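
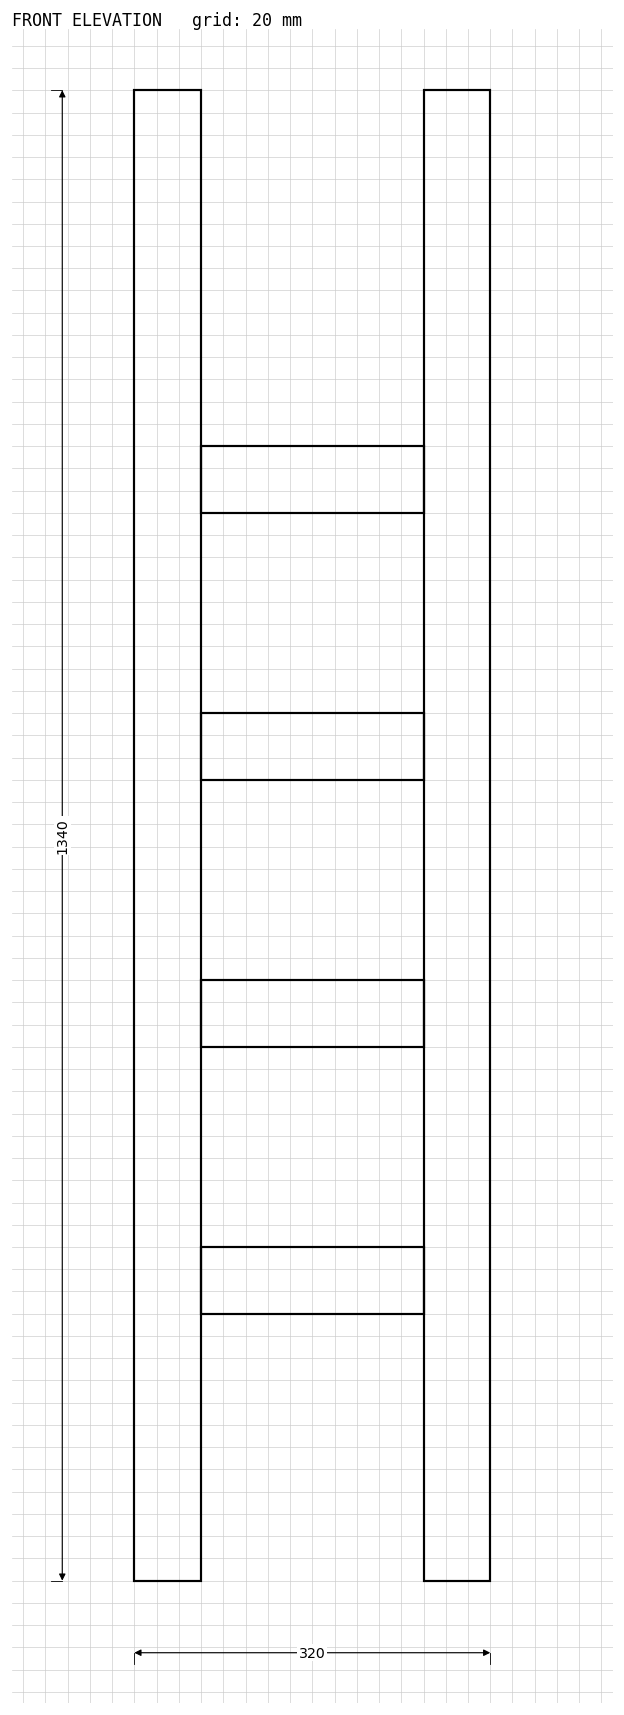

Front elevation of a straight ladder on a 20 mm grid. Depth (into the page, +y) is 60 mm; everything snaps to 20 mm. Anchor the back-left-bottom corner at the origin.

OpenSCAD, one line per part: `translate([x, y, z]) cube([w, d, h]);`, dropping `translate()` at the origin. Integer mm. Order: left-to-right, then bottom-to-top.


cube([60, 60, 1340]);
translate([60, 0, 240]) cube([200, 60, 60]);
translate([60, 0, 480]) cube([200, 60, 60]);
translate([60, 0, 720]) cube([200, 60, 60]);
translate([60, 0, 960]) cube([200, 60, 60]);
translate([260, 0, 0]) cube([60, 60, 1340]);


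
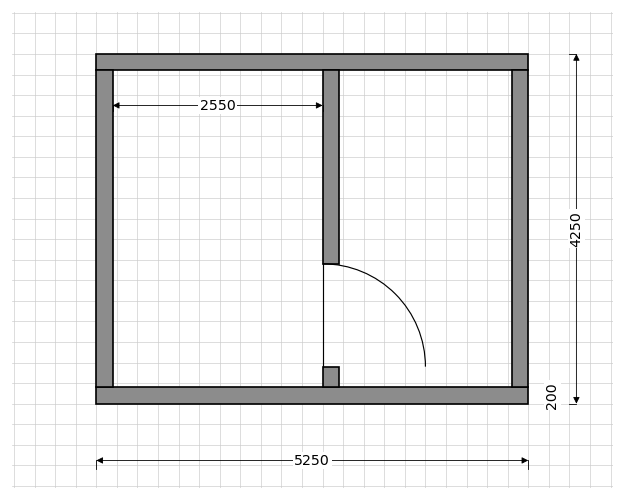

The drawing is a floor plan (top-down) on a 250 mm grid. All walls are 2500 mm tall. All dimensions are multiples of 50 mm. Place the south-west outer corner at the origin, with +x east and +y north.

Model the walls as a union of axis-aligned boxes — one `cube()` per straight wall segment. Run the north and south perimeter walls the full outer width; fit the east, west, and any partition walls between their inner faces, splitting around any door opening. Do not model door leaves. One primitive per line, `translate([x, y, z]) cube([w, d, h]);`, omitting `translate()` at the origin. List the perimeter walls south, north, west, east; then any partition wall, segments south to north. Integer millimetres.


cube([5250, 200, 2500]);
translate([0, 4050, 0]) cube([5250, 200, 2500]);
translate([0, 200, 0]) cube([200, 3850, 2500]);
translate([5050, 200, 0]) cube([200, 3850, 2500]);
translate([2750, 200, 0]) cube([200, 250, 2500]);
translate([2750, 1700, 0]) cube([200, 2350, 2500]);


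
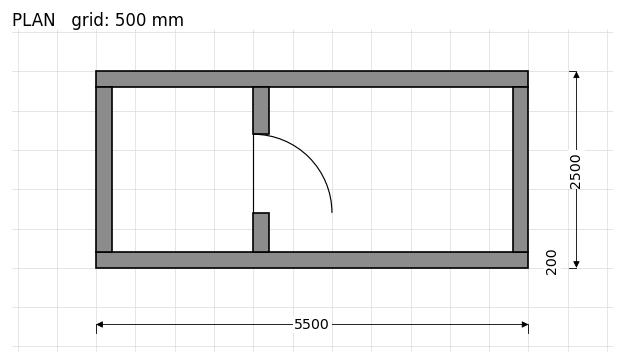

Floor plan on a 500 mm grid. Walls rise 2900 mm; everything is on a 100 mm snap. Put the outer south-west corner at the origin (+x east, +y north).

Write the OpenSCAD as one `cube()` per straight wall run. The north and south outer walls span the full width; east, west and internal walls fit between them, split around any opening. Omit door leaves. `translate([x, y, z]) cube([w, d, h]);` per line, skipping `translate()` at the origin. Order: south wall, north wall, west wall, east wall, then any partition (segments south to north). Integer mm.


cube([5500, 200, 2900]);
translate([0, 2300, 0]) cube([5500, 200, 2900]);
translate([0, 200, 0]) cube([200, 2100, 2900]);
translate([5300, 200, 0]) cube([200, 2100, 2900]);
translate([2000, 200, 0]) cube([200, 500, 2900]);
translate([2000, 1700, 0]) cube([200, 600, 2900]);


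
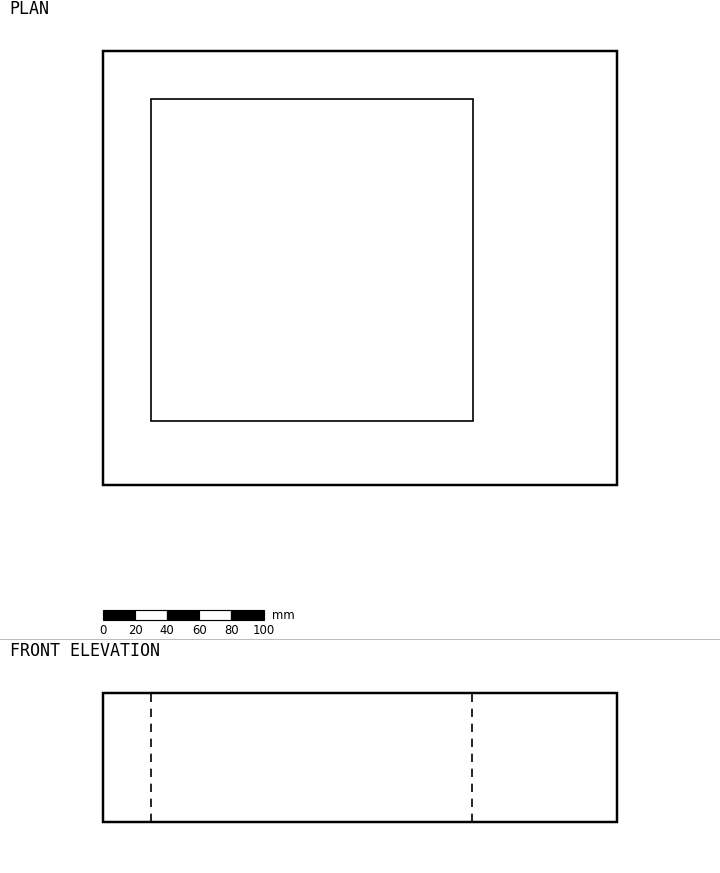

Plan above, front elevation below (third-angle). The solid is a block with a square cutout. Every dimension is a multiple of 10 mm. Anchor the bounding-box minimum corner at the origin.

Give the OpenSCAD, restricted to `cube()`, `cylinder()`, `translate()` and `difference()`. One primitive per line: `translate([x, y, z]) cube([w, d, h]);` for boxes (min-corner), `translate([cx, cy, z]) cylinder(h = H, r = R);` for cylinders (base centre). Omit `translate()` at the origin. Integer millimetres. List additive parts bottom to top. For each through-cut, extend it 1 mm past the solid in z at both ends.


difference() {
  cube([320, 270, 80]);
  translate([30, 40, -1]) cube([200, 200, 82]);
}


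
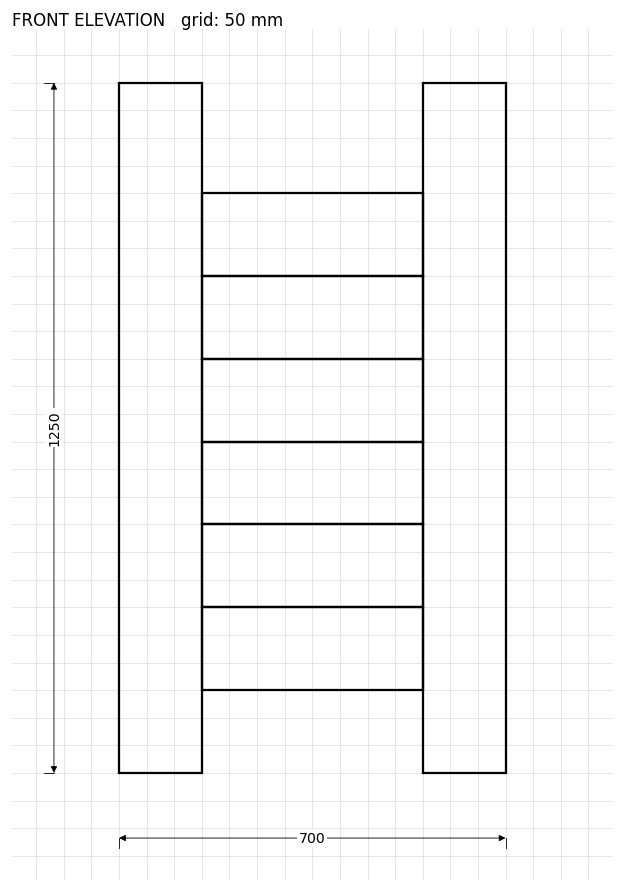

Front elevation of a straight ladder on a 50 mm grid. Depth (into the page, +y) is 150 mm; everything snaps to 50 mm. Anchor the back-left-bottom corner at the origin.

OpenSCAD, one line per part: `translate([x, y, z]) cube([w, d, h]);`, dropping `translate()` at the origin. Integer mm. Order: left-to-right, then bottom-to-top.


cube([150, 150, 1250]);
translate([150, 0, 150]) cube([400, 150, 150]);
translate([150, 0, 300]) cube([400, 150, 150]);
translate([150, 0, 450]) cube([400, 150, 150]);
translate([150, 0, 600]) cube([400, 150, 150]);
translate([150, 0, 750]) cube([400, 150, 150]);
translate([150, 0, 900]) cube([400, 150, 150]);
translate([550, 0, 0]) cube([150, 150, 1250]);


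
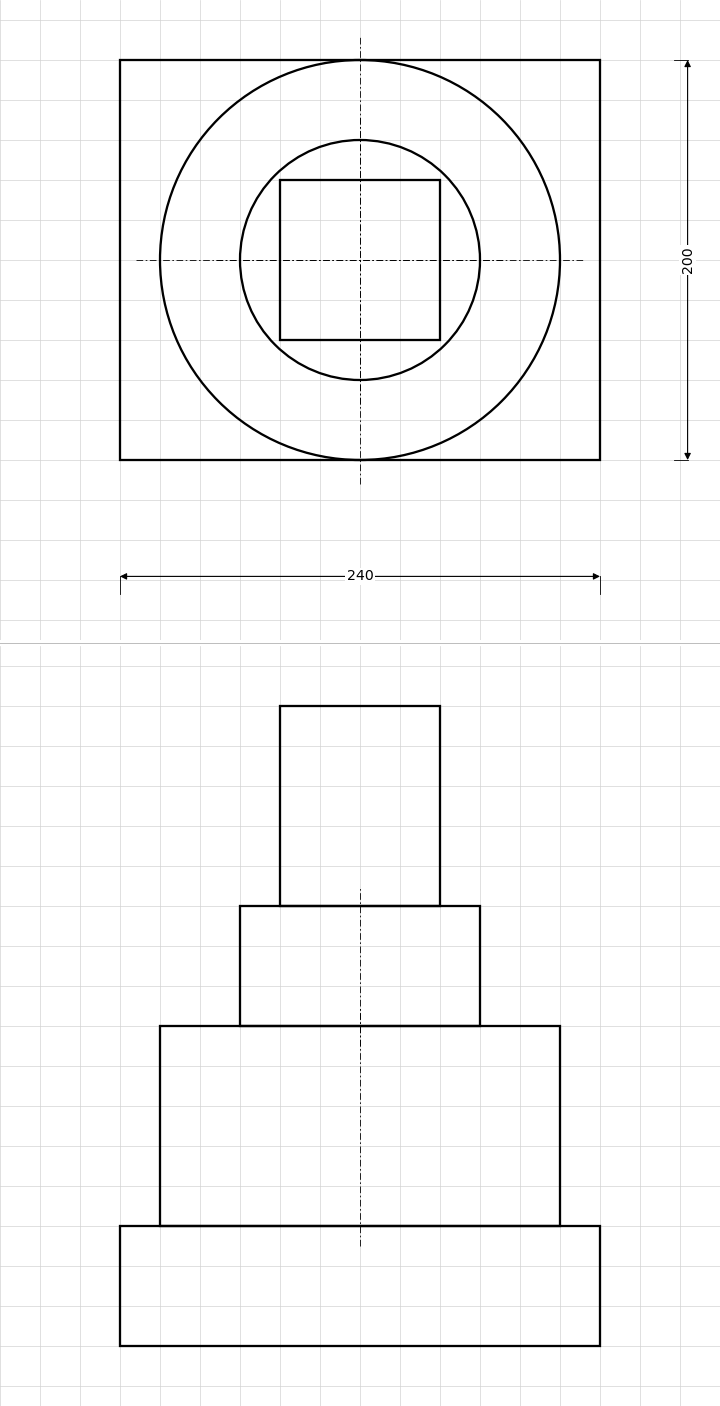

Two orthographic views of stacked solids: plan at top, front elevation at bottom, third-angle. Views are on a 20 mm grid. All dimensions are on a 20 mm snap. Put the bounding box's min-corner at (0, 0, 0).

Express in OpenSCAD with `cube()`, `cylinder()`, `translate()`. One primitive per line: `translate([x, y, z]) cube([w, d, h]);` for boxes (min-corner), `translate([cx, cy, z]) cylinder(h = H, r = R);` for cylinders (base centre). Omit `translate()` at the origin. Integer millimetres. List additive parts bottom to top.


cube([240, 200, 60]);
translate([120, 100, 60]) cylinder(h = 100, r = 100);
translate([120, 100, 160]) cylinder(h = 60, r = 60);
translate([80, 60, 220]) cube([80, 80, 100]);


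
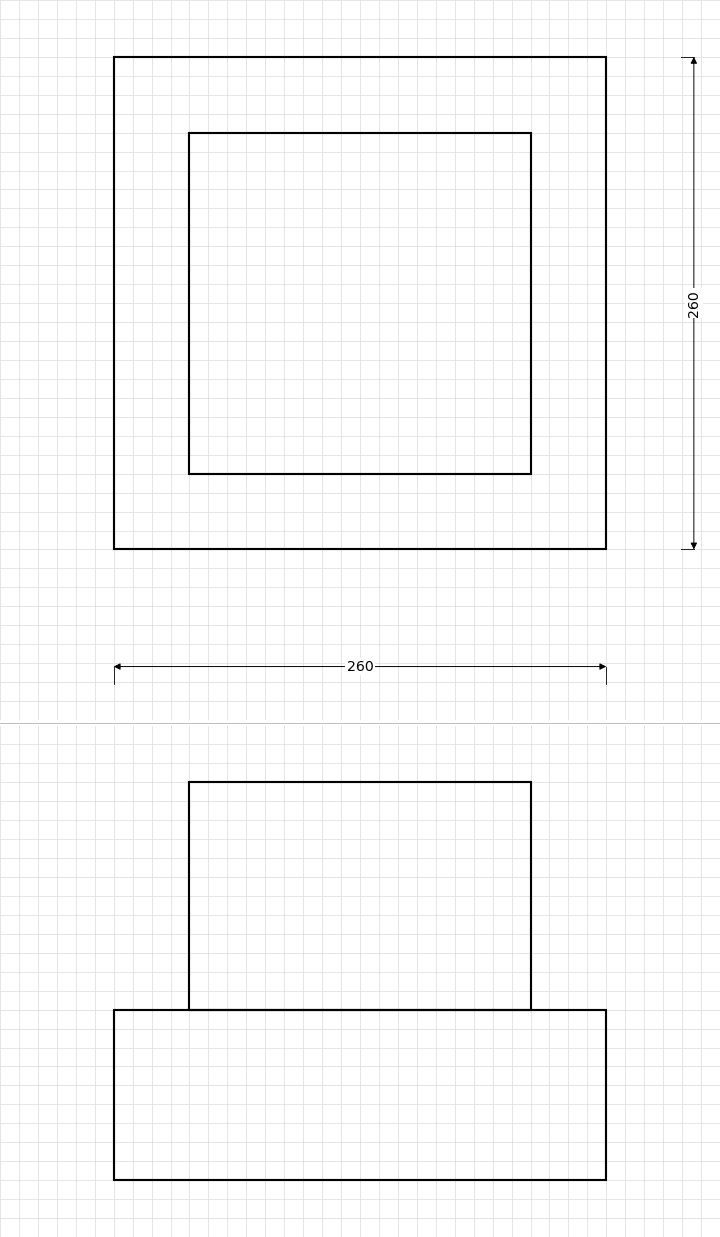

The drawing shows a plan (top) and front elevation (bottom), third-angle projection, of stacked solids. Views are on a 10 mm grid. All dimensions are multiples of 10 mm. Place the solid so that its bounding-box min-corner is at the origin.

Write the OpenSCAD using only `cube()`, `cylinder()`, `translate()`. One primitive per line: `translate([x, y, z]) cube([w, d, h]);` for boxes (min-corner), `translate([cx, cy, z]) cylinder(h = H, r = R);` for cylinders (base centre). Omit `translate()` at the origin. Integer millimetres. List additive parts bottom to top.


cube([260, 260, 90]);
translate([40, 40, 90]) cube([180, 180, 120]);


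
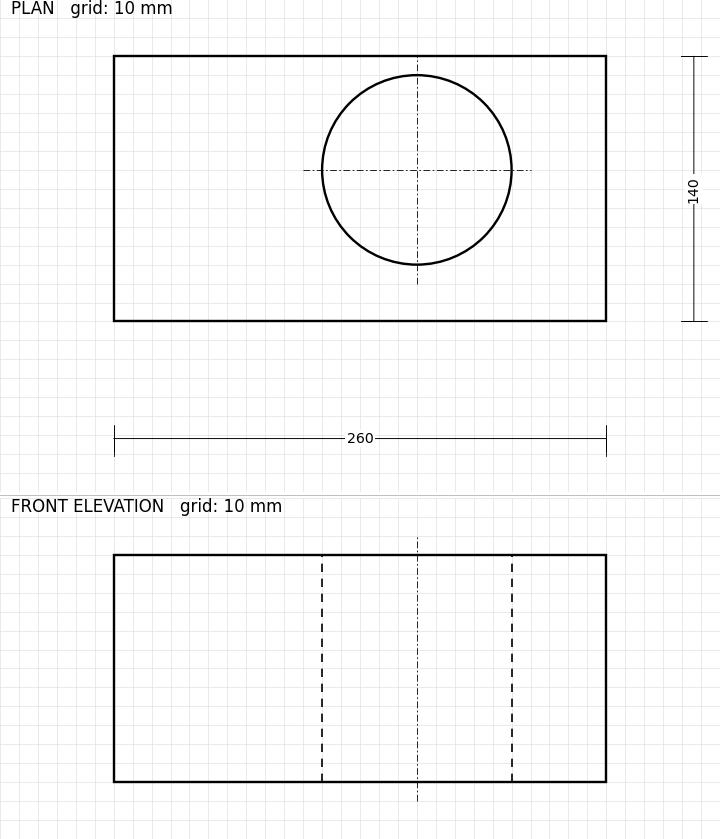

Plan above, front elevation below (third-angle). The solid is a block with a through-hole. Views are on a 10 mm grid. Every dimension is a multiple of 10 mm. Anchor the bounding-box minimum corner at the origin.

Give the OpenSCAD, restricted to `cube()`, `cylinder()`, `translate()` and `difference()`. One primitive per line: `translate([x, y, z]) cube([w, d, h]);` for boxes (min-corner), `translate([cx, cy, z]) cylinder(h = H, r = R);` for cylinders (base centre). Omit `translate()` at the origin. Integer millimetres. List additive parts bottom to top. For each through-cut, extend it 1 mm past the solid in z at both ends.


difference() {
  cube([260, 140, 120]);
  translate([160, 80, -1]) cylinder(h = 122, r = 50);
}


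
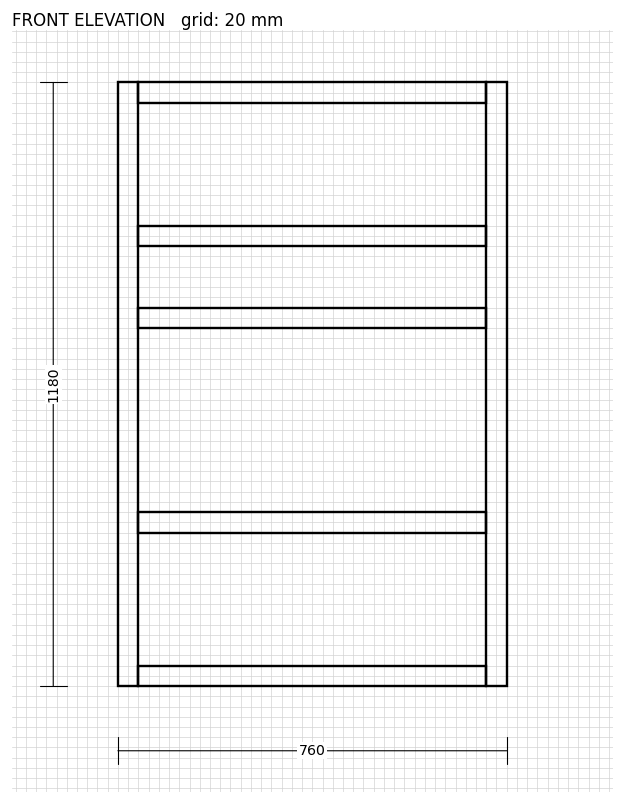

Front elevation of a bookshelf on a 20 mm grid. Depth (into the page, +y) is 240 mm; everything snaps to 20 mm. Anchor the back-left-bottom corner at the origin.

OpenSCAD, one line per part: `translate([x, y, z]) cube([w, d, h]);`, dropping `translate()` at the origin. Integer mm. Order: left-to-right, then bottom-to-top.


cube([40, 240, 1180]);
translate([40, 0, 0]) cube([680, 240, 40]);
translate([40, 0, 300]) cube([680, 240, 40]);
translate([40, 0, 700]) cube([680, 240, 40]);
translate([40, 0, 860]) cube([680, 240, 40]);
translate([40, 0, 1140]) cube([680, 240, 40]);
translate([720, 0, 0]) cube([40, 240, 1180]);


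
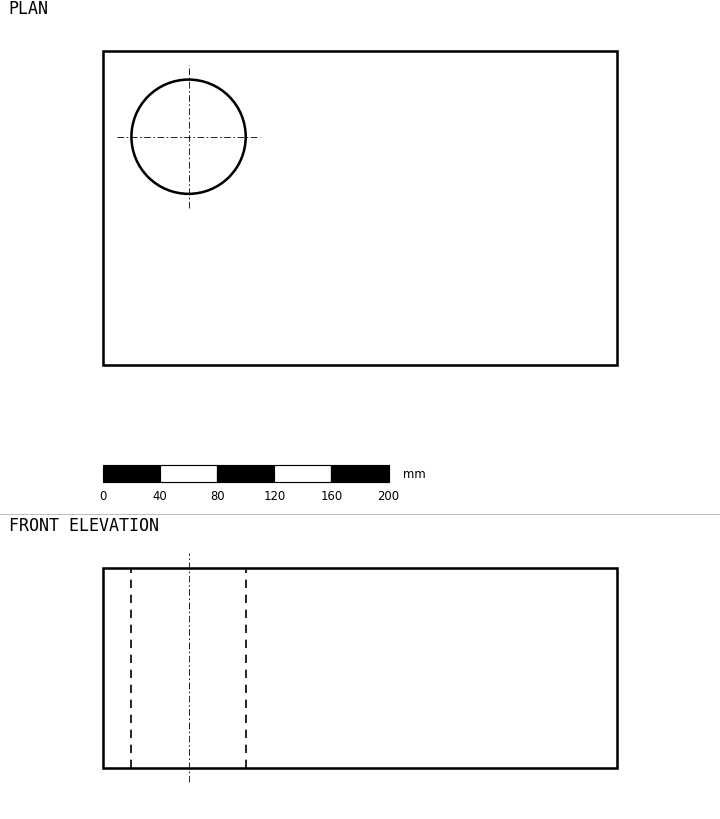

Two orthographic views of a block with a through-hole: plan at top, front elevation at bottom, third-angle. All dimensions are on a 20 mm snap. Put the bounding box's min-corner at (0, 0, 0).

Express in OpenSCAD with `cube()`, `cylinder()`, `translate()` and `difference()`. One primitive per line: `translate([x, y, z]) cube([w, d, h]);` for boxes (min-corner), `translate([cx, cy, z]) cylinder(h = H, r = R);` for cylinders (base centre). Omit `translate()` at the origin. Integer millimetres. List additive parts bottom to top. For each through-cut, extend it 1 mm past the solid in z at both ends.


difference() {
  cube([360, 220, 140]);
  translate([60, 160, -1]) cylinder(h = 142, r = 40);
}


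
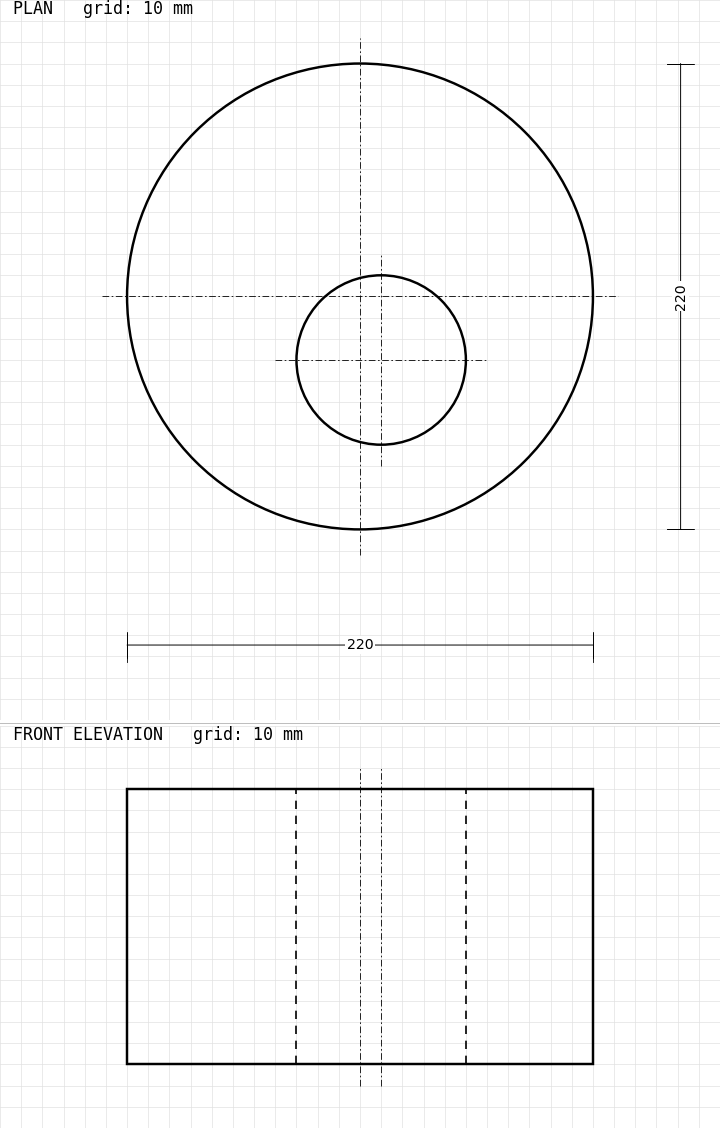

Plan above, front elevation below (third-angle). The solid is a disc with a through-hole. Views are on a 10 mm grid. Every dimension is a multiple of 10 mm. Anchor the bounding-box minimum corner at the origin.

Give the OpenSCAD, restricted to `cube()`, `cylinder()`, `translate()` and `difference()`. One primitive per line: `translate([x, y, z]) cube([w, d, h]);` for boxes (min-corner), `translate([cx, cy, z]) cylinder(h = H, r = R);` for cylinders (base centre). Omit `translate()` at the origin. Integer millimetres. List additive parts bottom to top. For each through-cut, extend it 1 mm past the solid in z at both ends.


difference() {
  translate([110, 110, 0]) cylinder(h = 130, r = 110);
  translate([120, 80, -1]) cylinder(h = 132, r = 40);
}


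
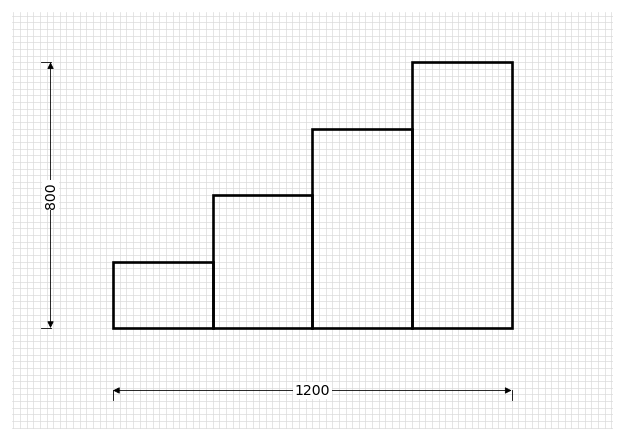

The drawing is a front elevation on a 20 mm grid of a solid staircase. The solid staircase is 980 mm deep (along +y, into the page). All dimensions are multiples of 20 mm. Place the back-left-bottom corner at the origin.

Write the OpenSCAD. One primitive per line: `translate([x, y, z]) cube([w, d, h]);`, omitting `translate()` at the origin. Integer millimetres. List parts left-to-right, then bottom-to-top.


cube([300, 980, 200]);
translate([300, 0, 0]) cube([300, 980, 400]);
translate([600, 0, 0]) cube([300, 980, 600]);
translate([900, 0, 0]) cube([300, 980, 800]);


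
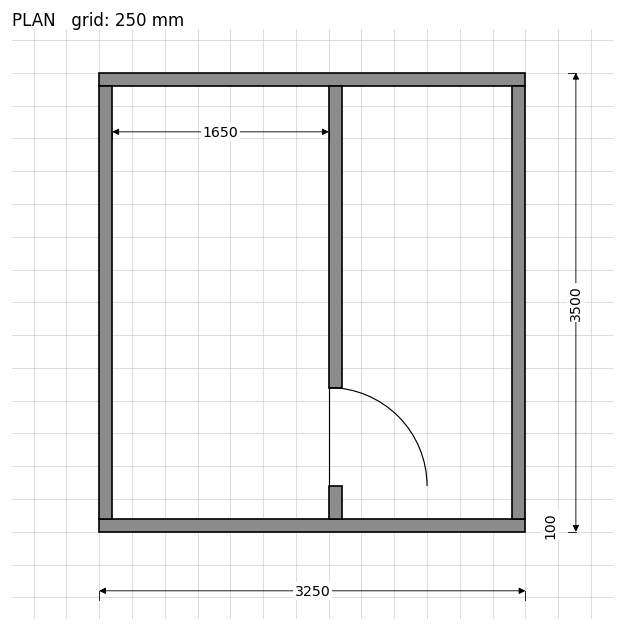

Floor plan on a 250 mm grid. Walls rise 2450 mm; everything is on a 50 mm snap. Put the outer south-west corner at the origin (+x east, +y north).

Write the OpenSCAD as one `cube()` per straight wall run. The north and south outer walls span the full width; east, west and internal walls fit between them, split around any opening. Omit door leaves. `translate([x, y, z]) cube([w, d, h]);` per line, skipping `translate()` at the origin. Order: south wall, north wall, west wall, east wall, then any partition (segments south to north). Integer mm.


cube([3250, 100, 2450]);
translate([0, 3400, 0]) cube([3250, 100, 2450]);
translate([0, 100, 0]) cube([100, 3300, 2450]);
translate([3150, 100, 0]) cube([100, 3300, 2450]);
translate([1750, 100, 0]) cube([100, 250, 2450]);
translate([1750, 1100, 0]) cube([100, 2300, 2450]);


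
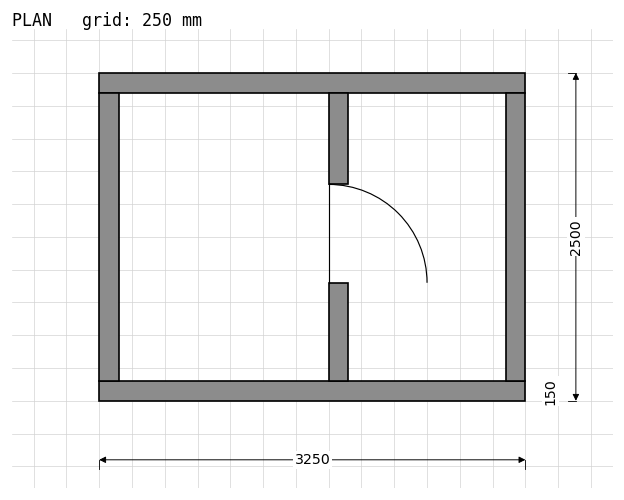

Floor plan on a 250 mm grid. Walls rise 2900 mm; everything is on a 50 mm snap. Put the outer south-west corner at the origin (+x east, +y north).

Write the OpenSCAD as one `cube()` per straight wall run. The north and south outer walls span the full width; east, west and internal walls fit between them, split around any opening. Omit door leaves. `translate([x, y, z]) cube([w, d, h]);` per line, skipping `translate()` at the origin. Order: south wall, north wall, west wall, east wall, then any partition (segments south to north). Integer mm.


cube([3250, 150, 2900]);
translate([0, 2350, 0]) cube([3250, 150, 2900]);
translate([0, 150, 0]) cube([150, 2200, 2900]);
translate([3100, 150, 0]) cube([150, 2200, 2900]);
translate([1750, 150, 0]) cube([150, 750, 2900]);
translate([1750, 1650, 0]) cube([150, 700, 2900]);


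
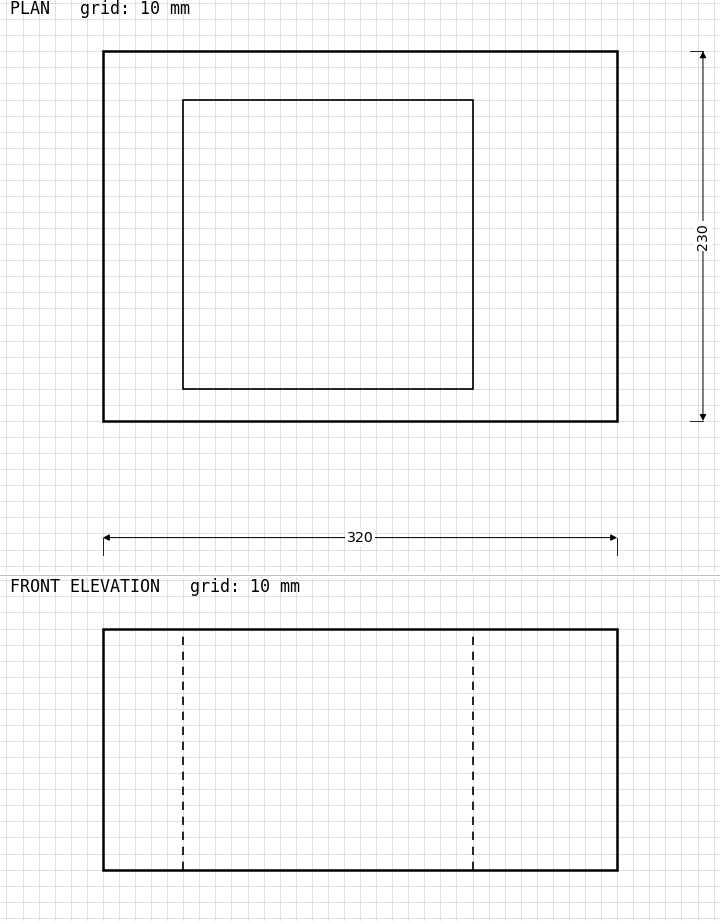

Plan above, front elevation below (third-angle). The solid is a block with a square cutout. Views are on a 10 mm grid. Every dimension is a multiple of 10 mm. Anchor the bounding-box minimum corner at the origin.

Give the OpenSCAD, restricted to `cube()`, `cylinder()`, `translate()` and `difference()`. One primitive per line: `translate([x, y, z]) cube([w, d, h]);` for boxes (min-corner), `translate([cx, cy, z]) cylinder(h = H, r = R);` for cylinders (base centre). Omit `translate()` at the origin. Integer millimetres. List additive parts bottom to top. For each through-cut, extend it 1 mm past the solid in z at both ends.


difference() {
  cube([320, 230, 150]);
  translate([50, 20, -1]) cube([180, 180, 152]);
}


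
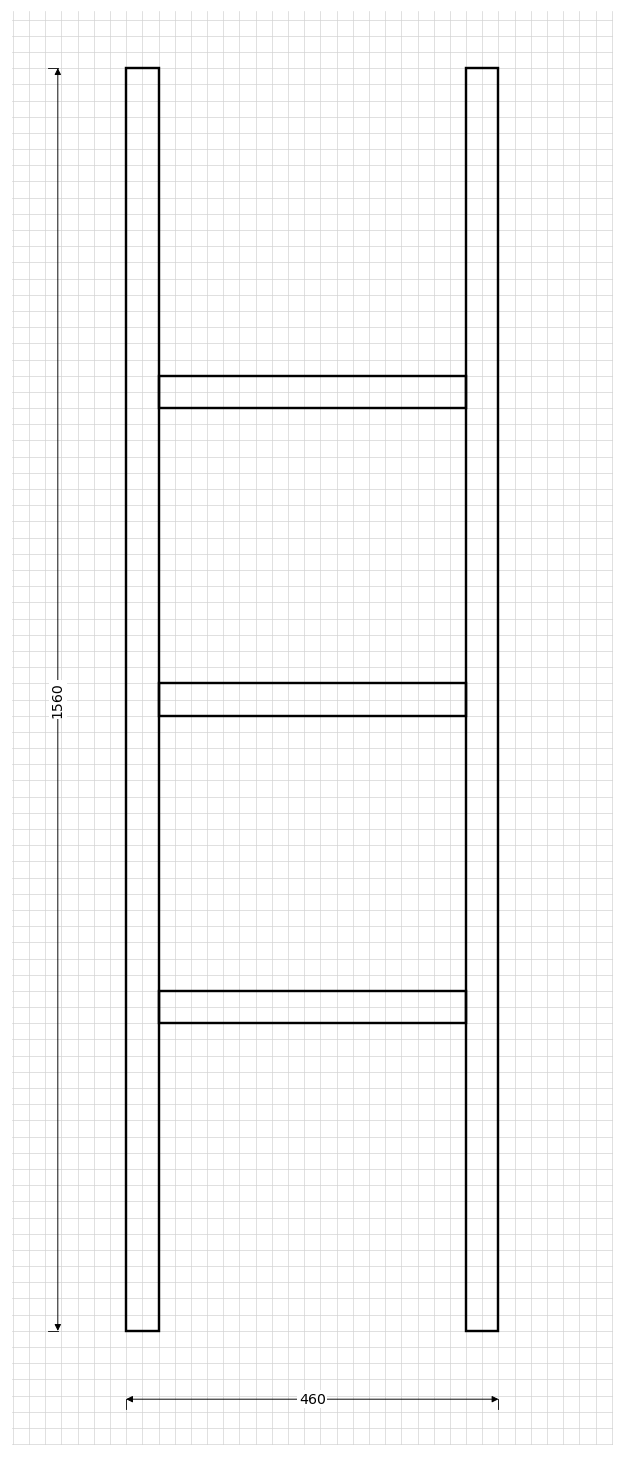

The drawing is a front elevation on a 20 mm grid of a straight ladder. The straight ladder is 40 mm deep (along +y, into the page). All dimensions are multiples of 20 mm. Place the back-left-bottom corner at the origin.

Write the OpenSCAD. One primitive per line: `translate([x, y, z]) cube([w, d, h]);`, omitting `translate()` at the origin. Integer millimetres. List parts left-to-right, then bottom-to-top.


cube([40, 40, 1560]);
translate([40, 0, 380]) cube([380, 40, 40]);
translate([40, 0, 760]) cube([380, 40, 40]);
translate([40, 0, 1140]) cube([380, 40, 40]);
translate([420, 0, 0]) cube([40, 40, 1560]);


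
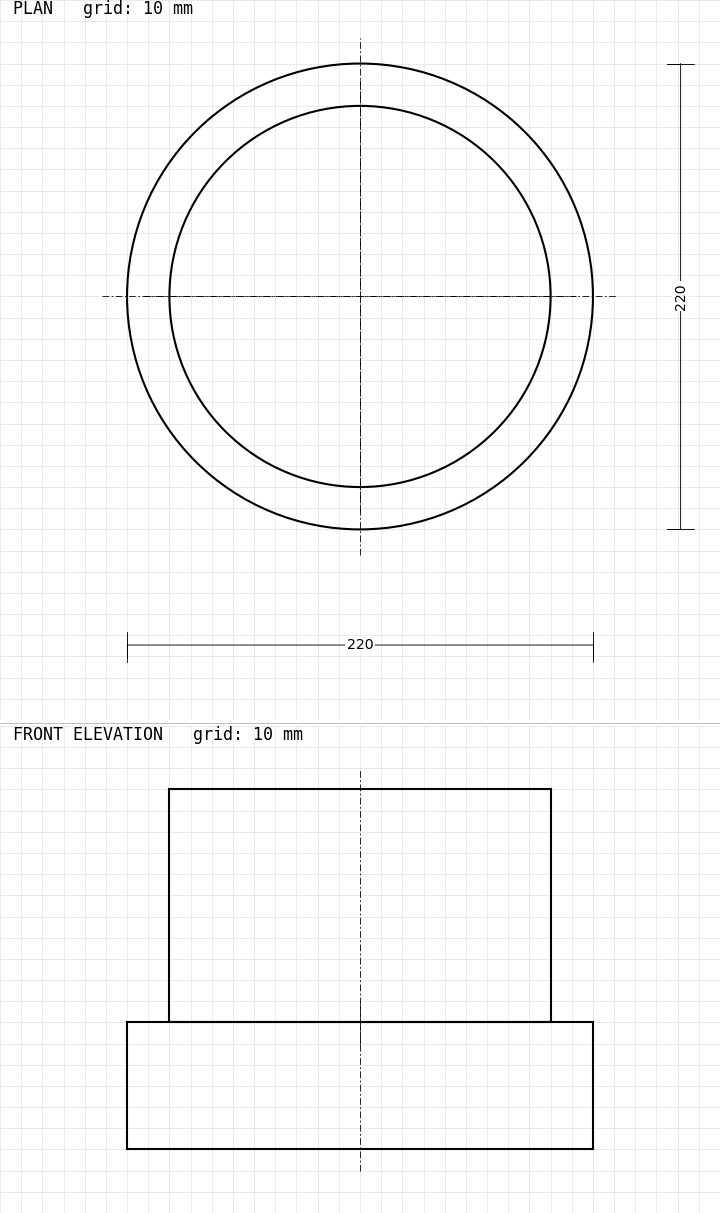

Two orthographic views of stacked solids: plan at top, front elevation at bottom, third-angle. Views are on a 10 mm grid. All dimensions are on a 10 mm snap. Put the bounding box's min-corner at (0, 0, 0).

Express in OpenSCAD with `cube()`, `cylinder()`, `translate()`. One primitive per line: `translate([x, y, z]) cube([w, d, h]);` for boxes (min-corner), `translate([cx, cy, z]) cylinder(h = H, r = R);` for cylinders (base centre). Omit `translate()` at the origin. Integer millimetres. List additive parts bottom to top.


translate([110, 110, 0]) cylinder(h = 60, r = 110);
translate([110, 110, 60]) cylinder(h = 110, r = 90);


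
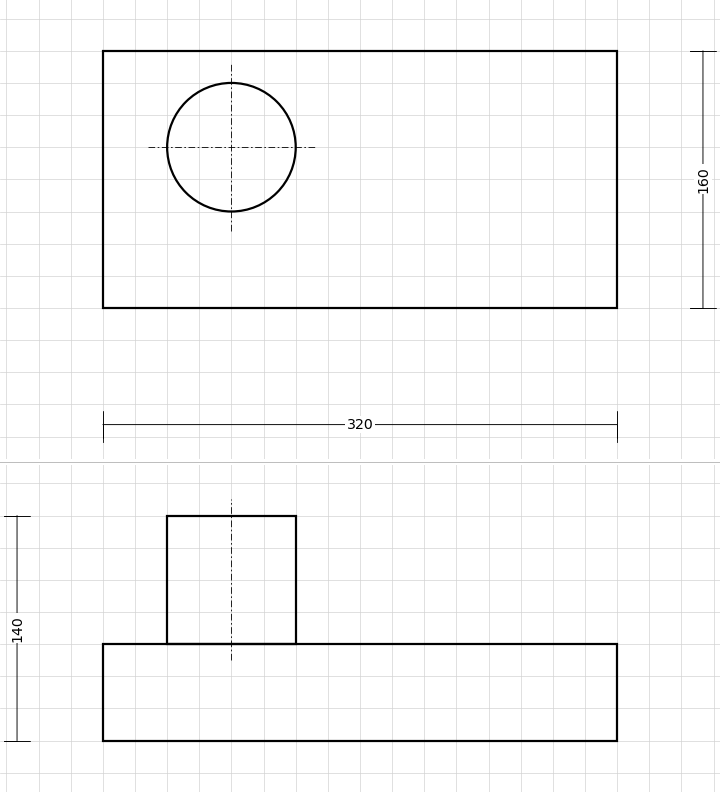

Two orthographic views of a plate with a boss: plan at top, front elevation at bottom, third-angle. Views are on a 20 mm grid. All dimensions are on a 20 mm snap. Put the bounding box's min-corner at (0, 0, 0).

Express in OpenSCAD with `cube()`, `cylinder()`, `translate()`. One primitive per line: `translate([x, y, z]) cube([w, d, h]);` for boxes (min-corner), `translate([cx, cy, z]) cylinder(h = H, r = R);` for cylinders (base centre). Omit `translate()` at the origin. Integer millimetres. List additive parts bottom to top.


cube([320, 160, 60]);
translate([80, 100, 60]) cylinder(h = 80, r = 40);


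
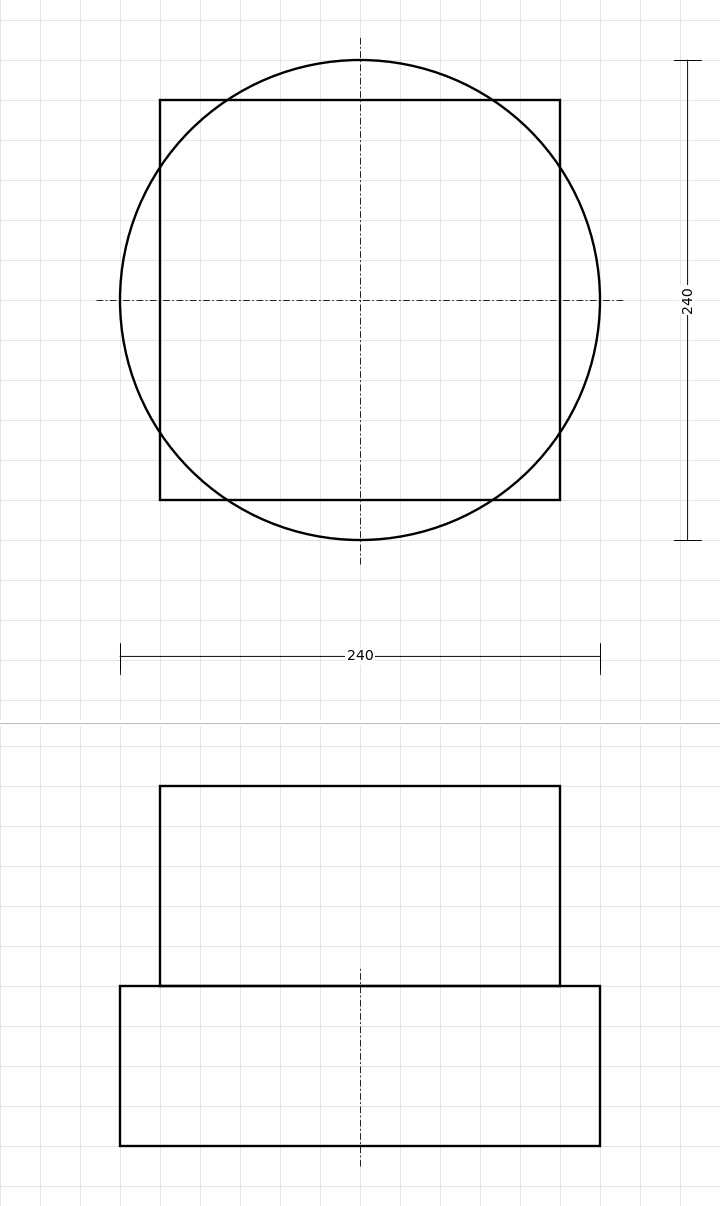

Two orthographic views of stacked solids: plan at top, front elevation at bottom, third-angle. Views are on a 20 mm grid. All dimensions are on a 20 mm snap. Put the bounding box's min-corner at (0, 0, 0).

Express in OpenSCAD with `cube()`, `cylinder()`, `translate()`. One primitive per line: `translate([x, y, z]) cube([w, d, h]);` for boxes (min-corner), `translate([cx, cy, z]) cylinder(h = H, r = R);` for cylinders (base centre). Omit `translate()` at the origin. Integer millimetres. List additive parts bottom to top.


translate([120, 120, 0]) cylinder(h = 80, r = 120);
translate([20, 20, 80]) cube([200, 200, 100]);


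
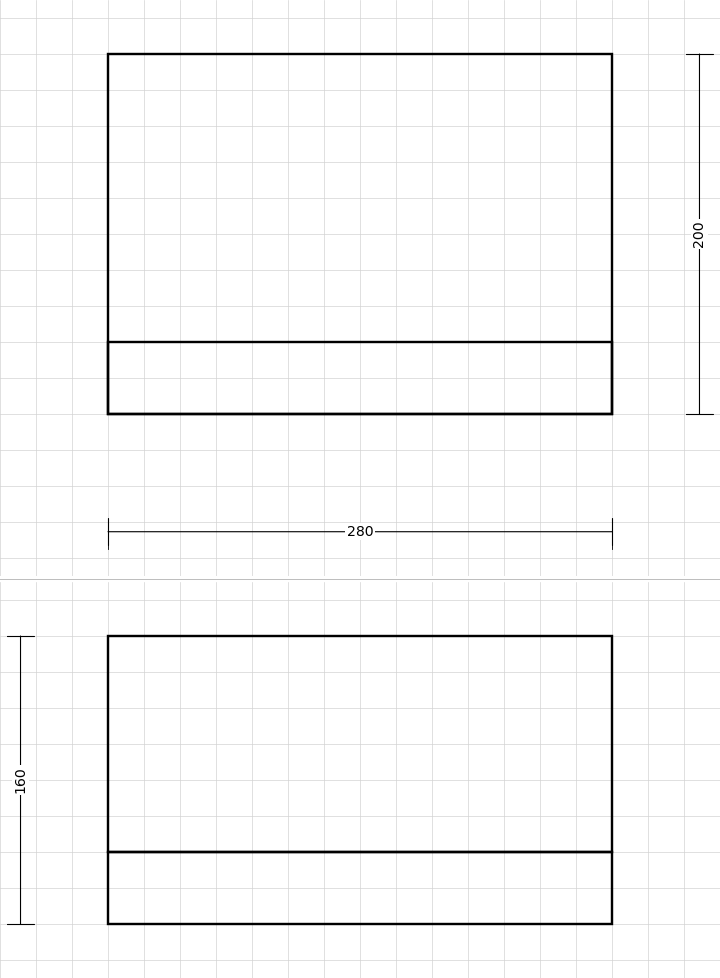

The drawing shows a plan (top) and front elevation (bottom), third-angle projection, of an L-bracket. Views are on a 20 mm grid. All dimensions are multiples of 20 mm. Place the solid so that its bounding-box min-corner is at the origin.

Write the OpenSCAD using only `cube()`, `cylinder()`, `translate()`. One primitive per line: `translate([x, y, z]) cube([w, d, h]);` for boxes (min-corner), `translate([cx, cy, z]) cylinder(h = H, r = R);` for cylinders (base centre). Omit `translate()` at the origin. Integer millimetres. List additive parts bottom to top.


cube([280, 200, 40]);
translate([0, 0, 40]) cube([280, 40, 120]);


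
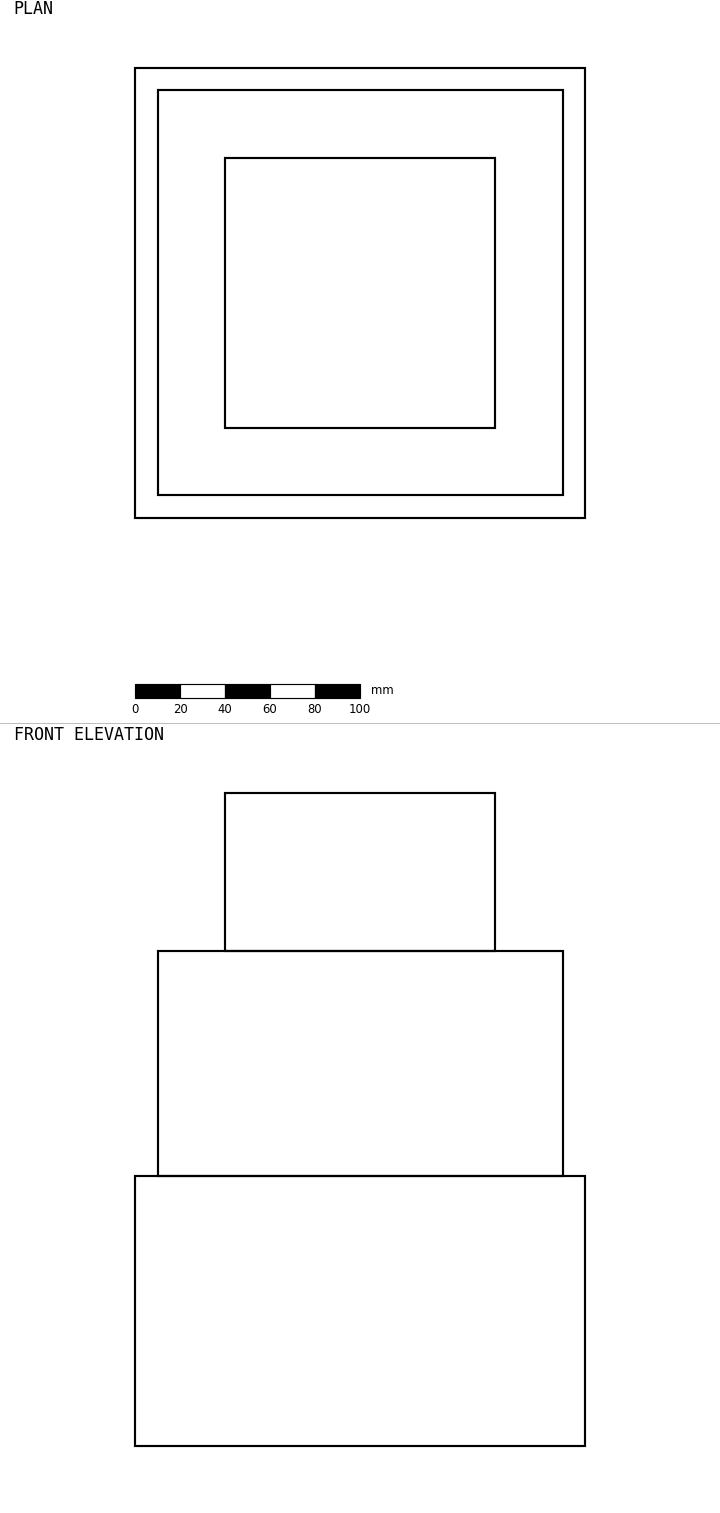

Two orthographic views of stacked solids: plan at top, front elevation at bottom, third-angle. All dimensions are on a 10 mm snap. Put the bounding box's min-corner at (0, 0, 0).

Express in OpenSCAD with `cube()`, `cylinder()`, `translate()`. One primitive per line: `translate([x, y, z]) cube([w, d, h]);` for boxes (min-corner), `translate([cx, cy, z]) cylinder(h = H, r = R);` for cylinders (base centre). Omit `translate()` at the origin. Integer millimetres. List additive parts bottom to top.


cube([200, 200, 120]);
translate([10, 10, 120]) cube([180, 180, 100]);
translate([40, 40, 220]) cube([120, 120, 70]);


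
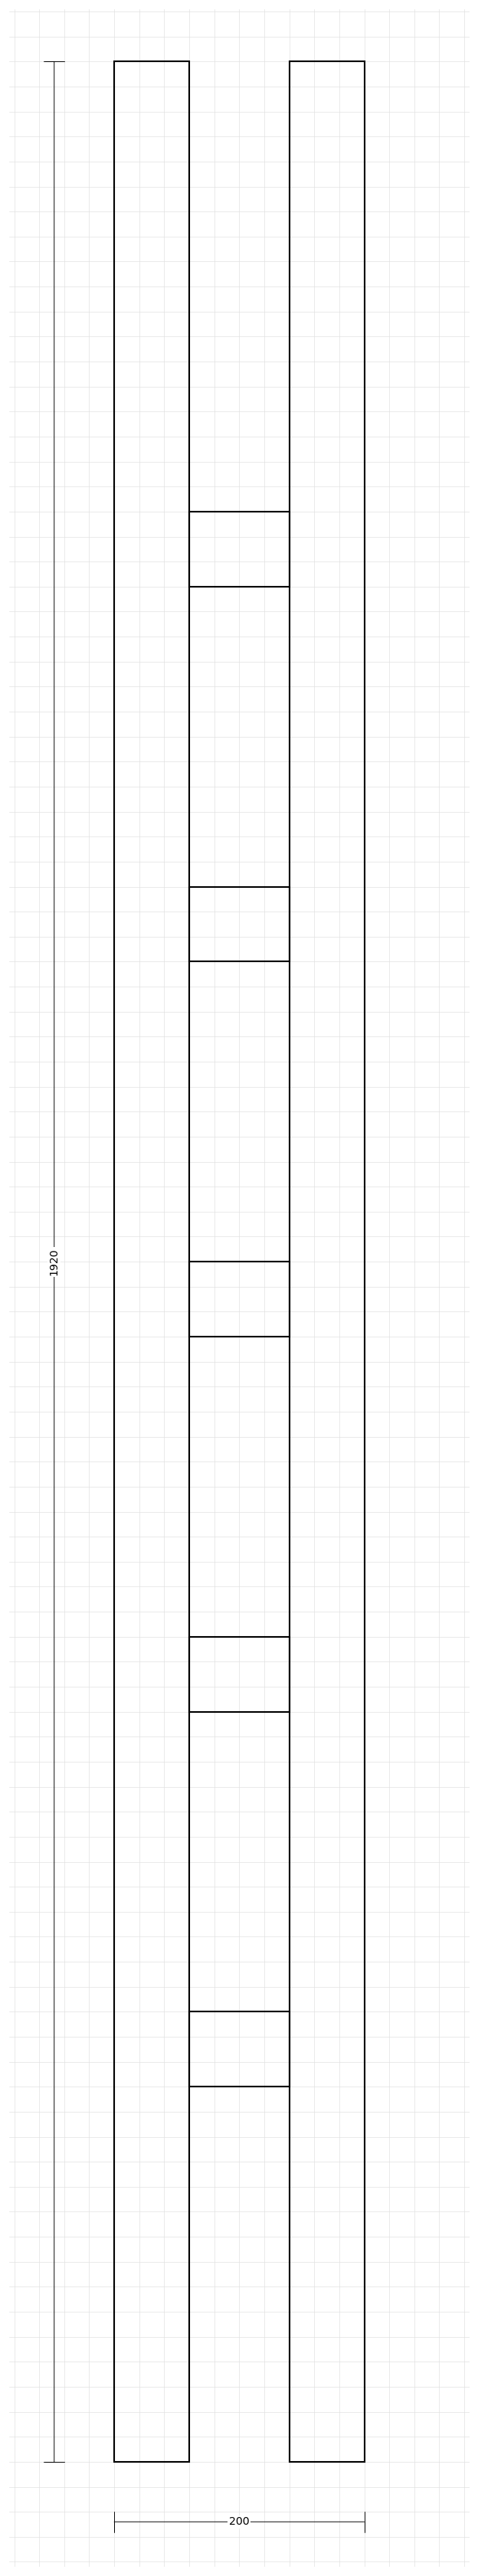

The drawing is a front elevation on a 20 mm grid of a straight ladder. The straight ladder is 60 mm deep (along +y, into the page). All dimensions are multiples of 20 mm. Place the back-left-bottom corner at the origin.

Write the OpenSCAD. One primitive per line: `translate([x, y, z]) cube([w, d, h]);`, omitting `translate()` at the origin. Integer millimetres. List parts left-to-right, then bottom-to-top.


cube([60, 60, 1920]);
translate([60, 0, 300]) cube([80, 60, 60]);
translate([60, 0, 600]) cube([80, 60, 60]);
translate([60, 0, 900]) cube([80, 60, 60]);
translate([60, 0, 1200]) cube([80, 60, 60]);
translate([60, 0, 1500]) cube([80, 60, 60]);
translate([140, 0, 0]) cube([60, 60, 1920]);


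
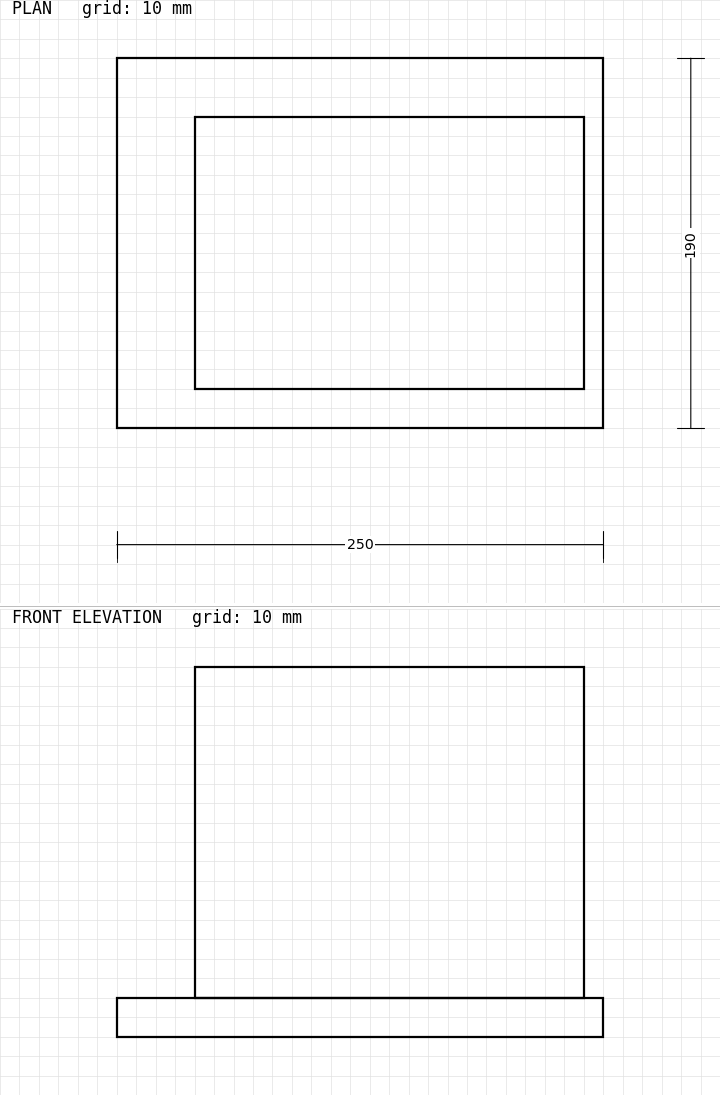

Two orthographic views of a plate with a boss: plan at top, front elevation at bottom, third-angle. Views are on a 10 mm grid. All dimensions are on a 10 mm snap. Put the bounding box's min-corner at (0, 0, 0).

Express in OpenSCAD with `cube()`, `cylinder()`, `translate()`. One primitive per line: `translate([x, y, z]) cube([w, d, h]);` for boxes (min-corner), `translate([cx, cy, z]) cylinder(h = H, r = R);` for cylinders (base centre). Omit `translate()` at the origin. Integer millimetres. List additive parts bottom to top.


cube([250, 190, 20]);
translate([40, 20, 20]) cube([200, 140, 170]);


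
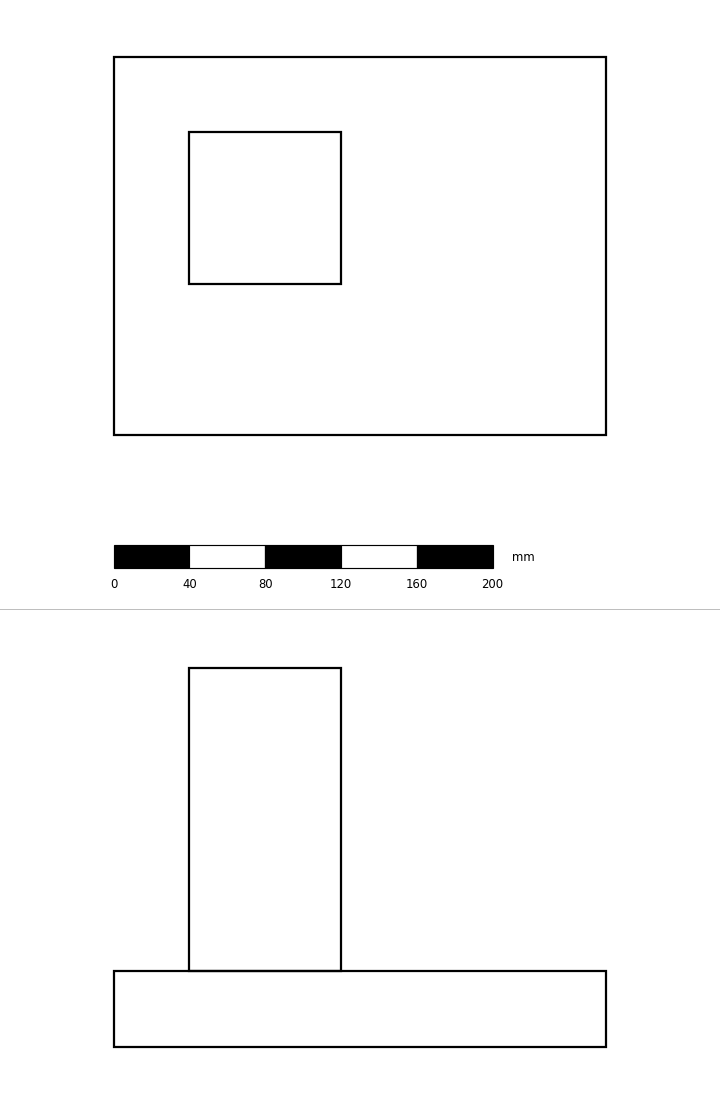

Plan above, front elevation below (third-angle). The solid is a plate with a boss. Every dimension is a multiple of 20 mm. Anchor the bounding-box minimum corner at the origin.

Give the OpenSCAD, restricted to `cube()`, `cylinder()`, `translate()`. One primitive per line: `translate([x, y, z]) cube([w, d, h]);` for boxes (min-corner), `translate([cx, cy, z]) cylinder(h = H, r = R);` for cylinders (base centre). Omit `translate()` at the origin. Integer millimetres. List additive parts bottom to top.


cube([260, 200, 40]);
translate([40, 80, 40]) cube([80, 80, 160]);


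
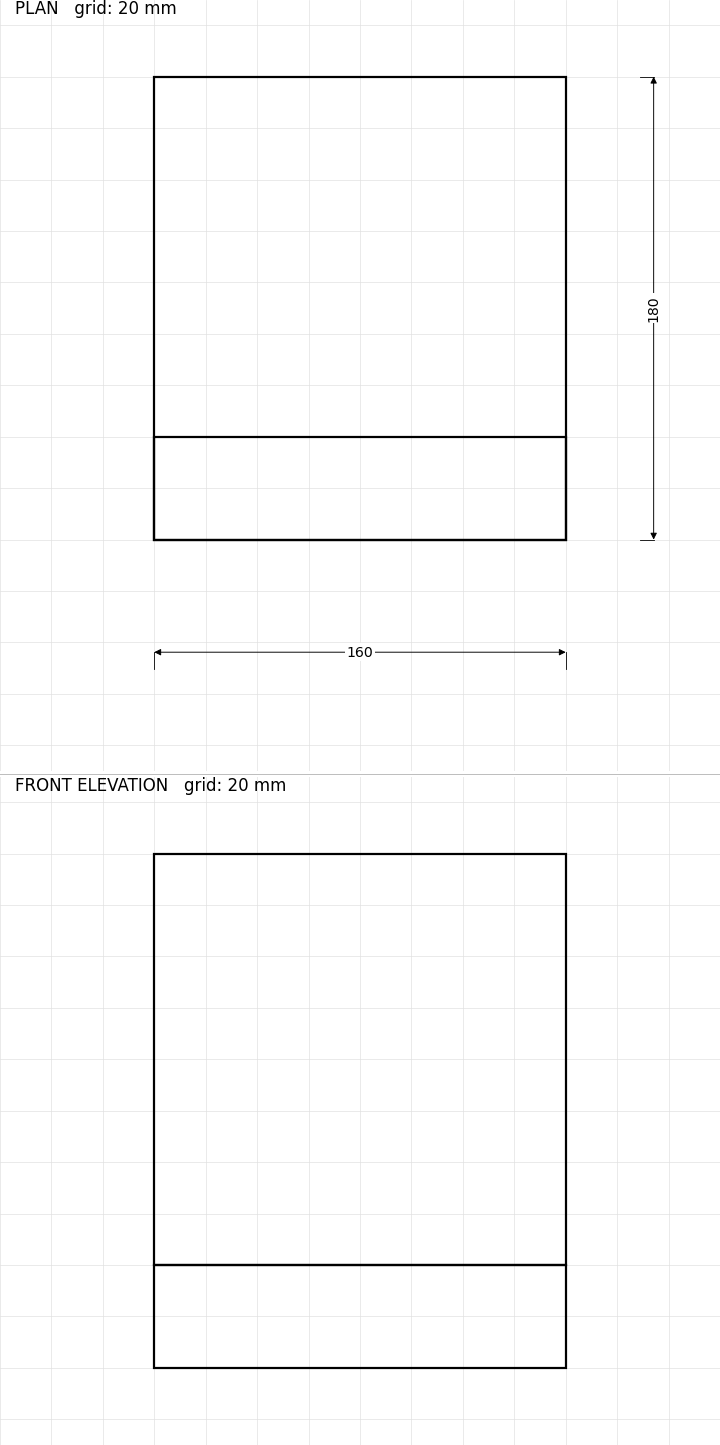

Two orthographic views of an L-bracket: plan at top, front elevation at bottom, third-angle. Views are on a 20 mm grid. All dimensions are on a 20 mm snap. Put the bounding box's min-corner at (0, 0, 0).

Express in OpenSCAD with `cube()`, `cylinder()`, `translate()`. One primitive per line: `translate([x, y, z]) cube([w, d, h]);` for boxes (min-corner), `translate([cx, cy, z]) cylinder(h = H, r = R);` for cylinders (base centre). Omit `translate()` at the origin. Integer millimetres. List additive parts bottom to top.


cube([160, 180, 40]);
translate([0, 0, 40]) cube([160, 40, 160]);


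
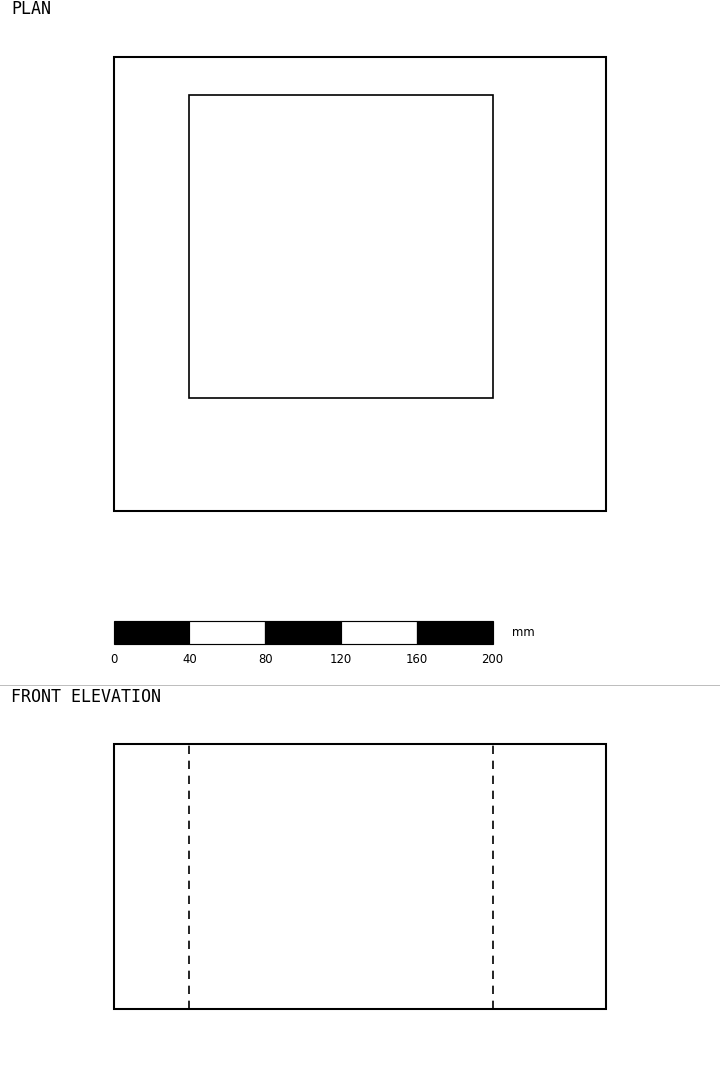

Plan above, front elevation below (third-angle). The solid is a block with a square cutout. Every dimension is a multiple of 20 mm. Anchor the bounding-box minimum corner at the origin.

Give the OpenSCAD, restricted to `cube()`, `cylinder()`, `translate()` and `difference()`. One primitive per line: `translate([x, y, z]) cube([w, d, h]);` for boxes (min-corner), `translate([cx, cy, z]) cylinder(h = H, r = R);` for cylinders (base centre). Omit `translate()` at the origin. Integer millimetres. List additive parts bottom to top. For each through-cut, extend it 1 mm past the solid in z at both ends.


difference() {
  cube([260, 240, 140]);
  translate([40, 60, -1]) cube([160, 160, 142]);
}


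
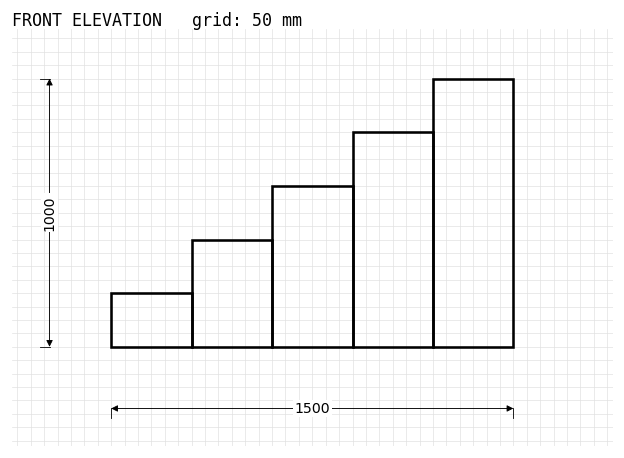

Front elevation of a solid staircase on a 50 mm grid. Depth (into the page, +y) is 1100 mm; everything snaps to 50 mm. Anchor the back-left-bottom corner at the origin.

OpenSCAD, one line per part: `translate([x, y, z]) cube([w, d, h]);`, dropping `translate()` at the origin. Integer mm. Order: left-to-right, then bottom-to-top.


cube([300, 1100, 200]);
translate([300, 0, 0]) cube([300, 1100, 400]);
translate([600, 0, 0]) cube([300, 1100, 600]);
translate([900, 0, 0]) cube([300, 1100, 800]);
translate([1200, 0, 0]) cube([300, 1100, 1000]);


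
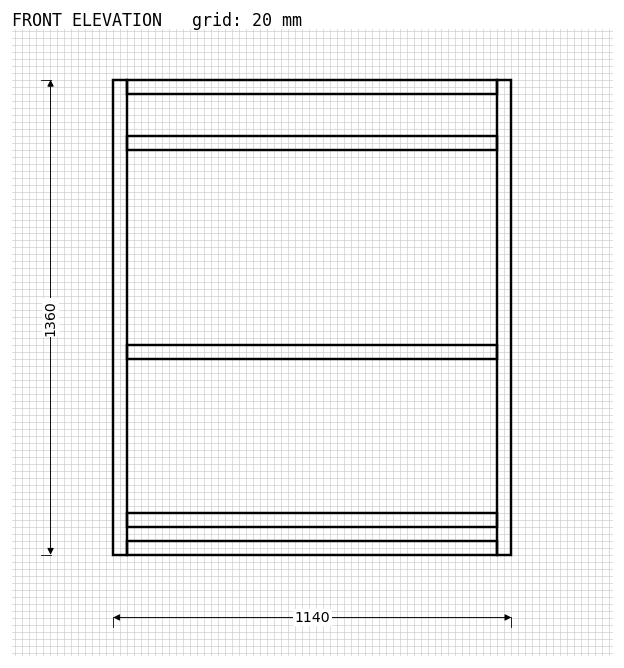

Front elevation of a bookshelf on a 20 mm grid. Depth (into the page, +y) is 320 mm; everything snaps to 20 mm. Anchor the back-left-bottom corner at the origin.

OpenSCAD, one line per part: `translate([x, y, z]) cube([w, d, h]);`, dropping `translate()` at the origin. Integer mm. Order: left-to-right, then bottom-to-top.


cube([40, 320, 1360]);
translate([40, 0, 0]) cube([1060, 320, 40]);
translate([40, 0, 80]) cube([1060, 320, 40]);
translate([40, 0, 560]) cube([1060, 320, 40]);
translate([40, 0, 1160]) cube([1060, 320, 40]);
translate([40, 0, 1320]) cube([1060, 320, 40]);
translate([1100, 0, 0]) cube([40, 320, 1360]);


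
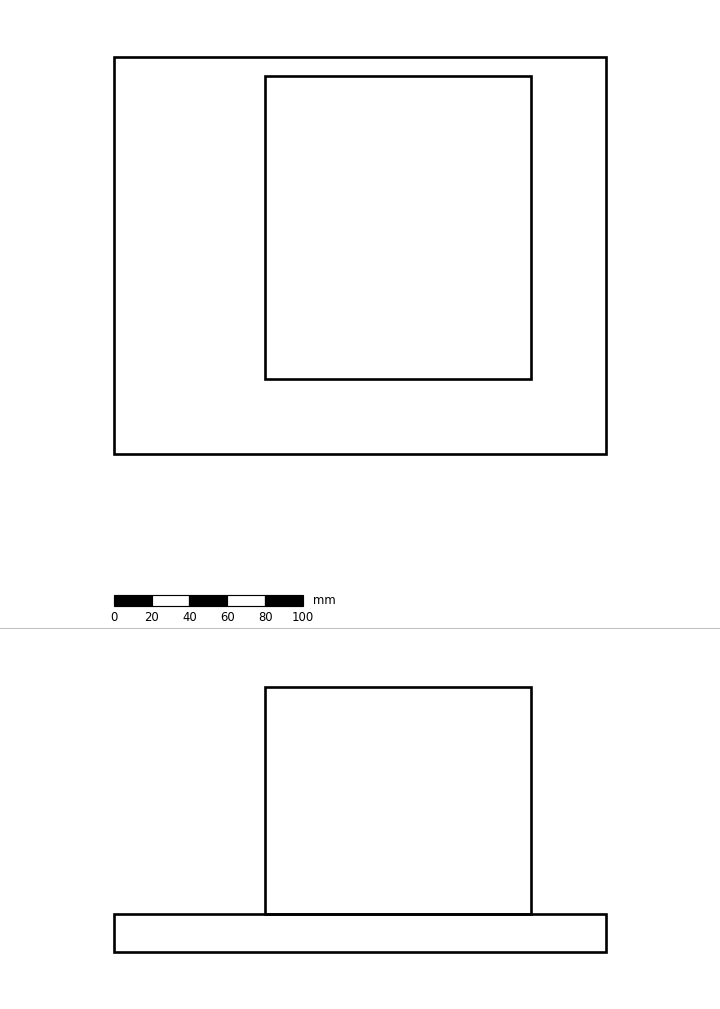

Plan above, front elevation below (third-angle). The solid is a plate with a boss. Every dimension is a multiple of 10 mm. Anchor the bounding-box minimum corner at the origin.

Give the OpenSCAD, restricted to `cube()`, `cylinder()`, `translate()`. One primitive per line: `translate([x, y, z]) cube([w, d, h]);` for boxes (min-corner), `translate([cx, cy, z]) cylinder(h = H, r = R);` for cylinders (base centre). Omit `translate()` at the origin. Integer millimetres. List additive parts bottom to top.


cube([260, 210, 20]);
translate([80, 40, 20]) cube([140, 160, 120]);


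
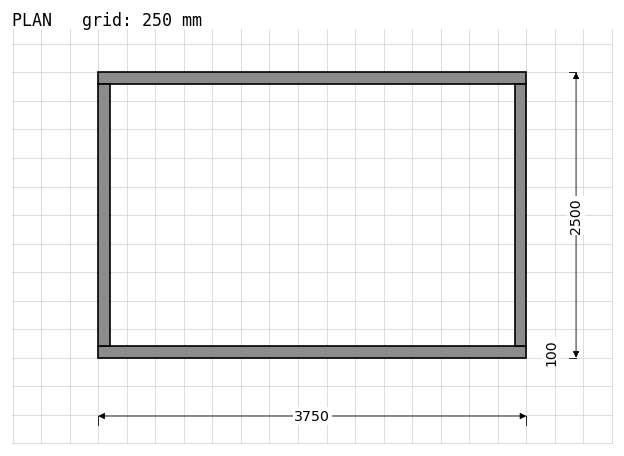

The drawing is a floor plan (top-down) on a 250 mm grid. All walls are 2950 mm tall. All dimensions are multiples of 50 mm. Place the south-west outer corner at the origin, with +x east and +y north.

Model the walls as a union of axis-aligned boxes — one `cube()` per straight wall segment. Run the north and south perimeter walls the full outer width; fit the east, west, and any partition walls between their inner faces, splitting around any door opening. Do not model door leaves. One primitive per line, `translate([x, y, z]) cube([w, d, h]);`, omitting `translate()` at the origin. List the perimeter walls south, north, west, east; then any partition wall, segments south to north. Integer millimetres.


cube([3750, 100, 2950]);
translate([0, 2400, 0]) cube([3750, 100, 2950]);
translate([0, 100, 0]) cube([100, 2300, 2950]);
translate([3650, 100, 0]) cube([100, 2300, 2950]);


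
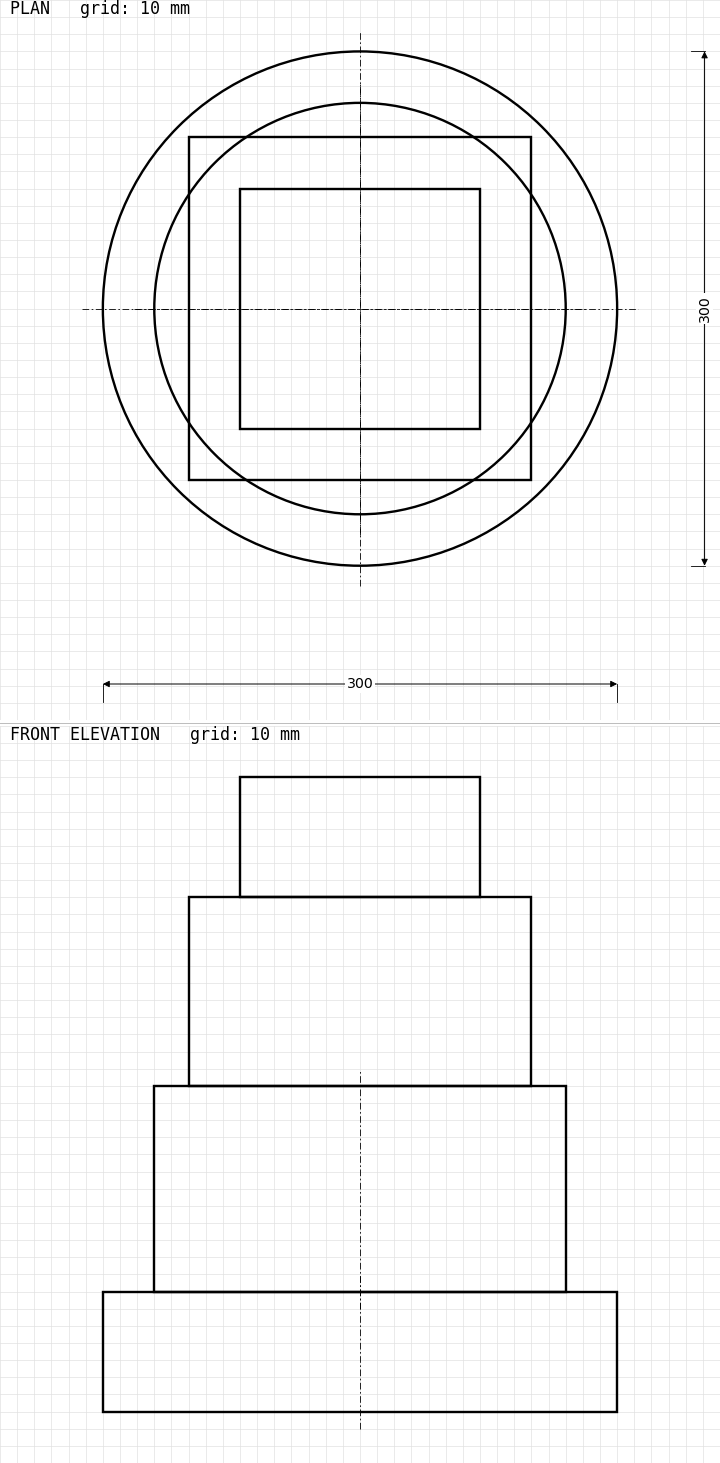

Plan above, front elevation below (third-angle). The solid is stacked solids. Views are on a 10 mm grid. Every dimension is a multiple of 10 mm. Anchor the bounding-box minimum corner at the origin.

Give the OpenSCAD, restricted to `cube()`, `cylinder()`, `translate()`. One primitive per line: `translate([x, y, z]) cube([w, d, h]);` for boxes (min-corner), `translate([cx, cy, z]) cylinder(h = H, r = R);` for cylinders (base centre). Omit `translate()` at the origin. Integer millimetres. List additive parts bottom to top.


translate([150, 150, 0]) cylinder(h = 70, r = 150);
translate([150, 150, 70]) cylinder(h = 120, r = 120);
translate([50, 50, 190]) cube([200, 200, 110]);
translate([80, 80, 300]) cube([140, 140, 70]);


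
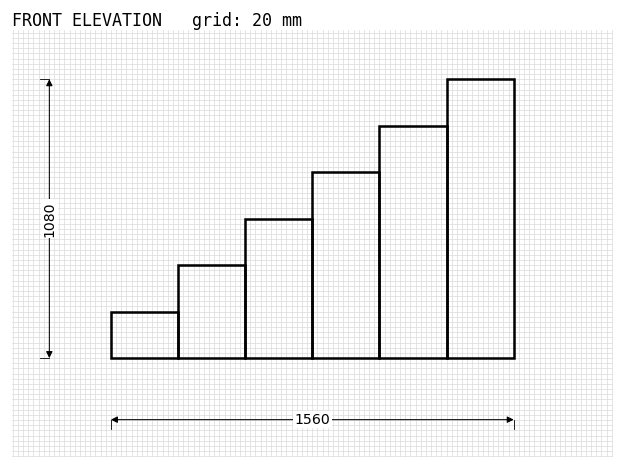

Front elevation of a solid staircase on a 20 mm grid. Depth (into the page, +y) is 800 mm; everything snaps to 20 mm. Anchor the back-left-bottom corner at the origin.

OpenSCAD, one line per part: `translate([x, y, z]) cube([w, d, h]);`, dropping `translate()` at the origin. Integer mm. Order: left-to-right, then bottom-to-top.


cube([260, 800, 180]);
translate([260, 0, 0]) cube([260, 800, 360]);
translate([520, 0, 0]) cube([260, 800, 540]);
translate([780, 0, 0]) cube([260, 800, 720]);
translate([1040, 0, 0]) cube([260, 800, 900]);
translate([1300, 0, 0]) cube([260, 800, 1080]);


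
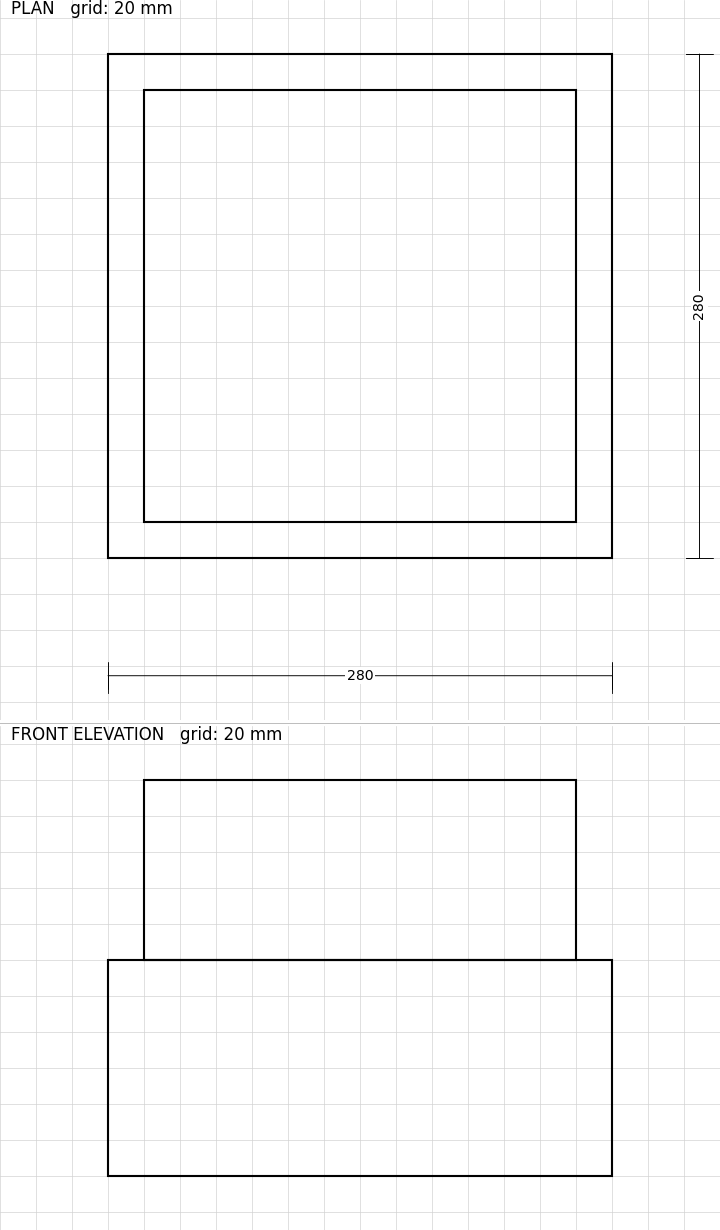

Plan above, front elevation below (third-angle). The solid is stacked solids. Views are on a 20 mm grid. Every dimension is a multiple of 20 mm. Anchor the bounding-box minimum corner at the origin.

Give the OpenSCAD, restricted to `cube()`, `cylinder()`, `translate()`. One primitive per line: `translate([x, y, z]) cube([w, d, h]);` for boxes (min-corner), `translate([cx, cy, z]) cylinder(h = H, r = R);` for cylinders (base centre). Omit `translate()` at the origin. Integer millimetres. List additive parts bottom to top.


cube([280, 280, 120]);
translate([20, 20, 120]) cube([240, 240, 100]);


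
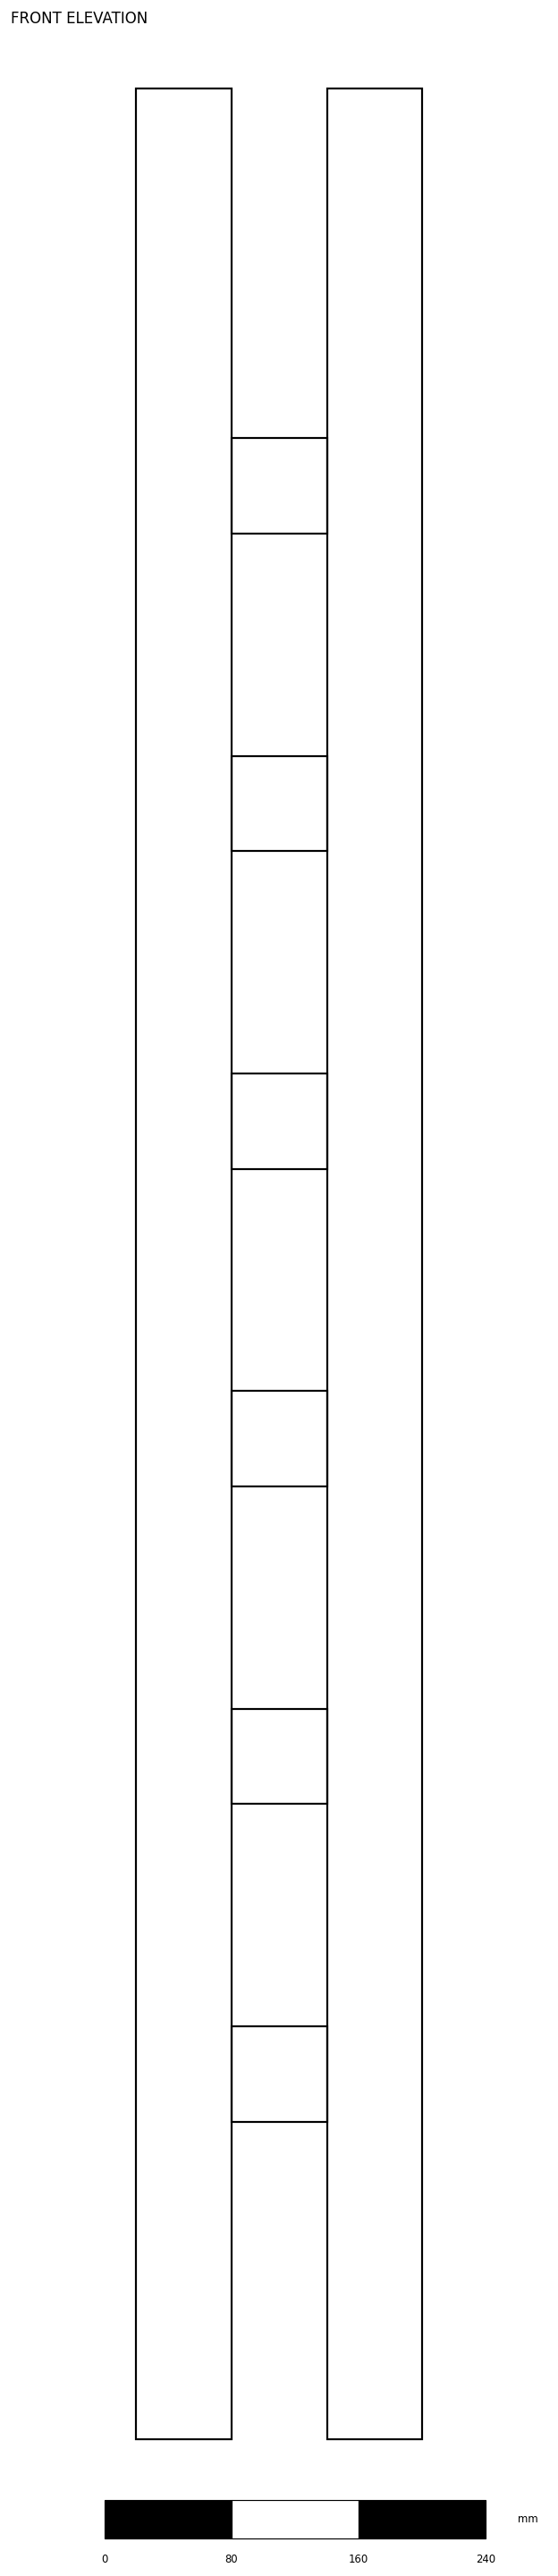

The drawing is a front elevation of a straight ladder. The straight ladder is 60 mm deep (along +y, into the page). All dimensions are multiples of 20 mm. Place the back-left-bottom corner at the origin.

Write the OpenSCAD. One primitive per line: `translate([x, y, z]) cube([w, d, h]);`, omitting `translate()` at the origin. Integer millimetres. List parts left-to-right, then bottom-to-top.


cube([60, 60, 1480]);
translate([60, 0, 200]) cube([60, 60, 60]);
translate([60, 0, 400]) cube([60, 60, 60]);
translate([60, 0, 600]) cube([60, 60, 60]);
translate([60, 0, 800]) cube([60, 60, 60]);
translate([60, 0, 1000]) cube([60, 60, 60]);
translate([60, 0, 1200]) cube([60, 60, 60]);
translate([120, 0, 0]) cube([60, 60, 1480]);
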